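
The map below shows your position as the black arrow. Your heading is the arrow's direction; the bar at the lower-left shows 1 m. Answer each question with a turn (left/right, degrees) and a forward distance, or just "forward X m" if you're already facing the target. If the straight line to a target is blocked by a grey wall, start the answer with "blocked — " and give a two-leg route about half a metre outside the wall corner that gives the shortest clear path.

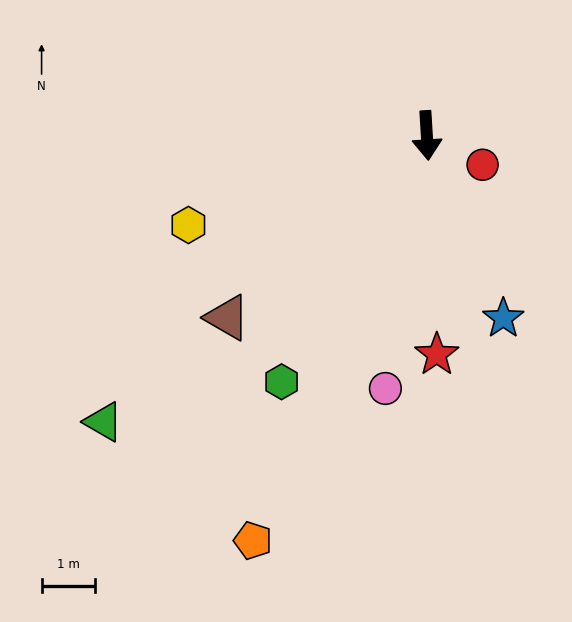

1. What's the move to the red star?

forward 4.1 m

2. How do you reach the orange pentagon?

turn right 27°, forward 8.3 m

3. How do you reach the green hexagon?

turn right 34°, forward 5.4 m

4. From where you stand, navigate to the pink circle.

turn right 13°, forward 4.8 m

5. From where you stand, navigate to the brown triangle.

turn right 51°, forward 5.1 m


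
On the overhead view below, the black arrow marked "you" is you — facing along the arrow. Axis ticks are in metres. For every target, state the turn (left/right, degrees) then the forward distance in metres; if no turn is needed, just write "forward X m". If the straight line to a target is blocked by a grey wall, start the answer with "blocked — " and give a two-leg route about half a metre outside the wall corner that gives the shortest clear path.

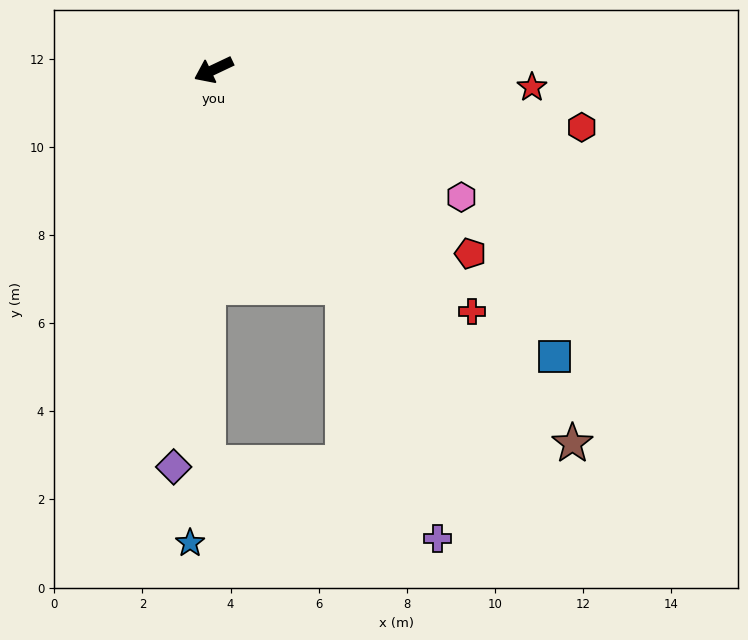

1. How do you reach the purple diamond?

turn left 59°, forward 9.1 m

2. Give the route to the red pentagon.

turn left 119°, forward 7.2 m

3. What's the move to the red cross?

turn left 112°, forward 8.0 m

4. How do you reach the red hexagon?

turn left 146°, forward 8.5 m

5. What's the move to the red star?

turn left 151°, forward 7.2 m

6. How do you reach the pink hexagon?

turn left 127°, forward 6.3 m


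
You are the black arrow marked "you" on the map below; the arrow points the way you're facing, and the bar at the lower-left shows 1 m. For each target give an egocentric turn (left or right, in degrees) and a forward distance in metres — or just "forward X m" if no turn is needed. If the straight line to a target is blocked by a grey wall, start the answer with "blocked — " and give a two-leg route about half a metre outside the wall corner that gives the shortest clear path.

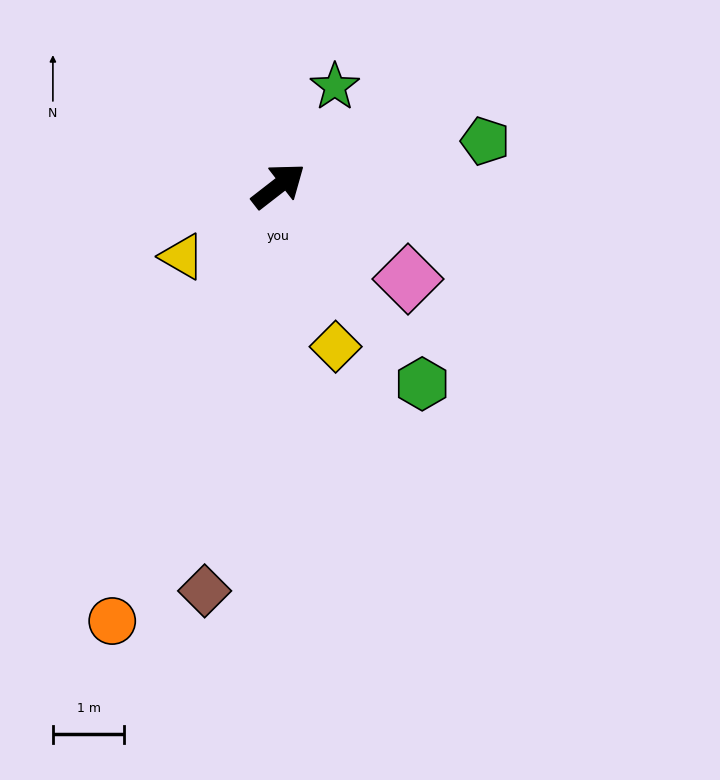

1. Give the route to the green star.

turn left 23°, forward 1.6 m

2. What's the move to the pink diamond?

turn right 74°, forward 2.2 m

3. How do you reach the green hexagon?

turn right 92°, forward 3.4 m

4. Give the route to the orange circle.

turn right 149°, forward 6.5 m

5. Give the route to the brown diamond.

turn right 138°, forward 5.8 m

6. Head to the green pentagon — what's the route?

turn right 26°, forward 3.0 m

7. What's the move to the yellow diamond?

turn right 108°, forward 2.4 m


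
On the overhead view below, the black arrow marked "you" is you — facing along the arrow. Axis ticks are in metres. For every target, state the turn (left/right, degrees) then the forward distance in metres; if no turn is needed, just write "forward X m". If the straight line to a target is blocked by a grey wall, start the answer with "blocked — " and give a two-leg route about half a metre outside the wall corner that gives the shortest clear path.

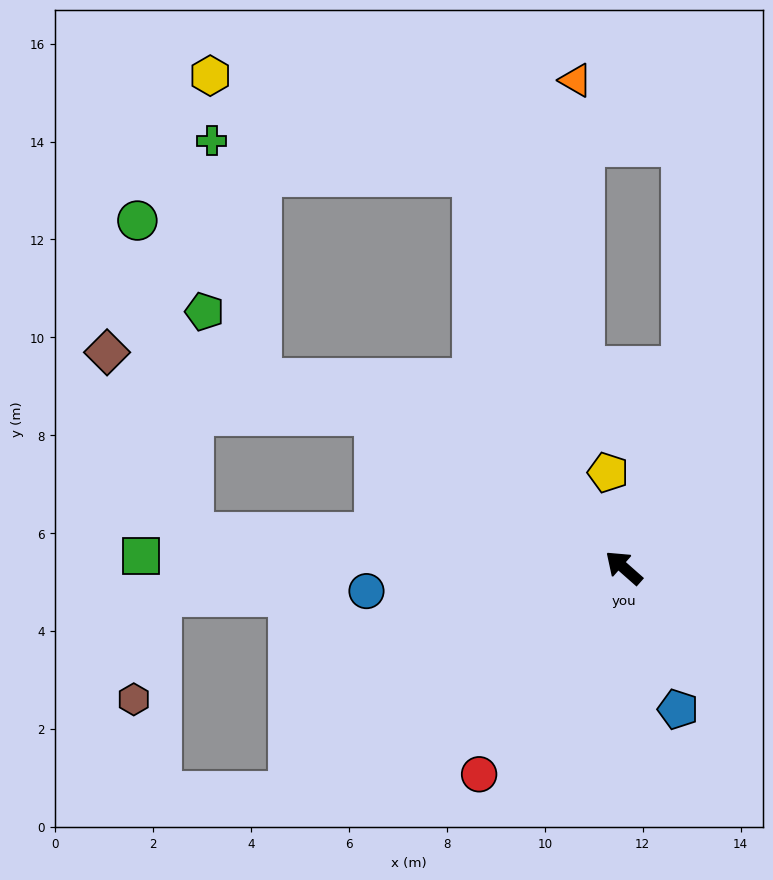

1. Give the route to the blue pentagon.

turn left 152°, forward 3.1 m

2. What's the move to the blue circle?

turn left 47°, forward 5.3 m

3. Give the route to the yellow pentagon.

turn right 39°, forward 2.0 m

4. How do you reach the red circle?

turn left 96°, forward 5.2 m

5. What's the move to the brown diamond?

blocked — turn left 10°, forward 6.0 m, then turn left 18°, forward 5.6 m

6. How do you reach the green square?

turn left 40°, forward 9.9 m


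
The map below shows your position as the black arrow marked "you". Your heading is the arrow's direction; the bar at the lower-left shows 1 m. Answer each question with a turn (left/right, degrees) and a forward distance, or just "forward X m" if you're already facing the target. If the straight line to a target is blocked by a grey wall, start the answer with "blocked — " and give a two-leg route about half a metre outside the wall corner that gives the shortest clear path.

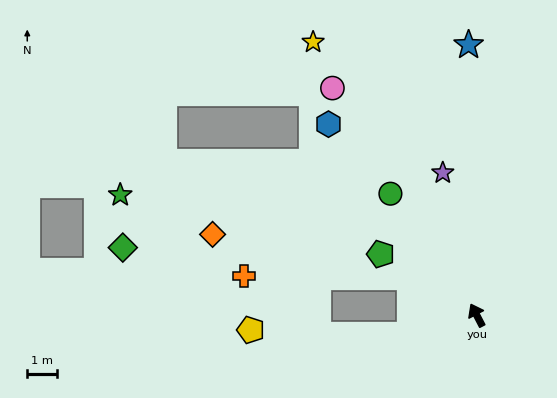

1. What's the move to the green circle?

turn left 8°, forward 4.9 m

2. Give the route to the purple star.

turn right 14°, forward 4.8 m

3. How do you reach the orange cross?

blocked — turn left 33°, forward 2.6 m, then turn left 29°, forward 5.5 m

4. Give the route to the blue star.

turn right 26°, forward 9.0 m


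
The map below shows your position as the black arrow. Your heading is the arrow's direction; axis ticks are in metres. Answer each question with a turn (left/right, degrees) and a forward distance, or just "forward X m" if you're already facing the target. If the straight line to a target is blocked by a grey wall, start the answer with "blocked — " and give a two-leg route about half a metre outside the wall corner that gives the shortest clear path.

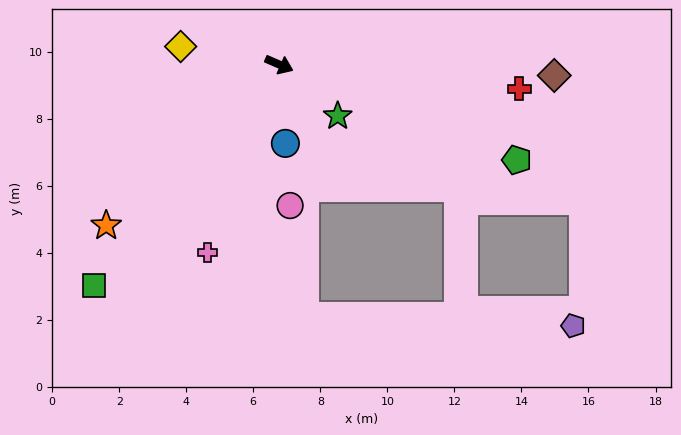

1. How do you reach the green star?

turn right 18°, forward 2.3 m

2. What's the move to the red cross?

turn left 18°, forward 7.2 m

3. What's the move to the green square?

turn right 106°, forward 8.6 m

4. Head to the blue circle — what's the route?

turn right 62°, forward 2.4 m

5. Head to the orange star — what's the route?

turn right 114°, forward 7.0 m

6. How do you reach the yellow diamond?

turn right 167°, forward 3.0 m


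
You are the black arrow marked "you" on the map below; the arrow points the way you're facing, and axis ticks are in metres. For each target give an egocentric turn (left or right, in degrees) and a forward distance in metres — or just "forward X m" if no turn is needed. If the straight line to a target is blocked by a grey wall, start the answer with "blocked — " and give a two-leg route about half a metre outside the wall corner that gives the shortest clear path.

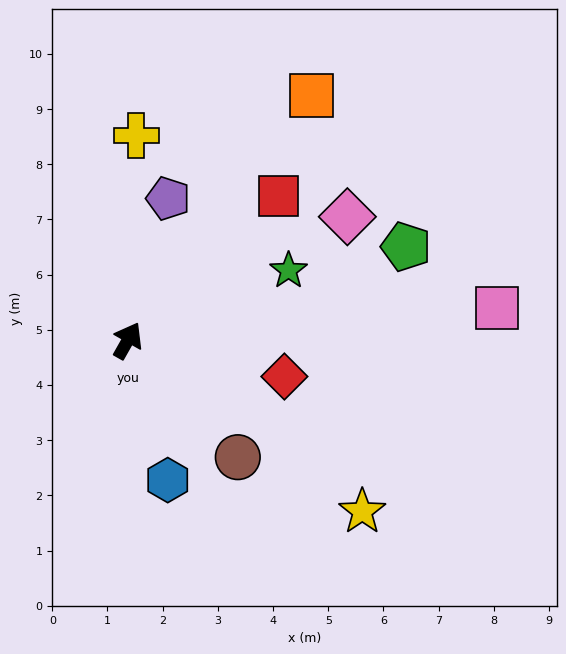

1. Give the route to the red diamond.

turn right 74°, forward 2.9 m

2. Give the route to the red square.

turn right 17°, forward 3.8 m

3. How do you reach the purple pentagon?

turn left 14°, forward 2.7 m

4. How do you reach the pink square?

turn right 56°, forward 6.7 m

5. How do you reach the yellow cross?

turn left 27°, forward 3.7 m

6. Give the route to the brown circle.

turn right 107°, forward 2.9 m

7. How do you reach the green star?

turn right 37°, forward 3.2 m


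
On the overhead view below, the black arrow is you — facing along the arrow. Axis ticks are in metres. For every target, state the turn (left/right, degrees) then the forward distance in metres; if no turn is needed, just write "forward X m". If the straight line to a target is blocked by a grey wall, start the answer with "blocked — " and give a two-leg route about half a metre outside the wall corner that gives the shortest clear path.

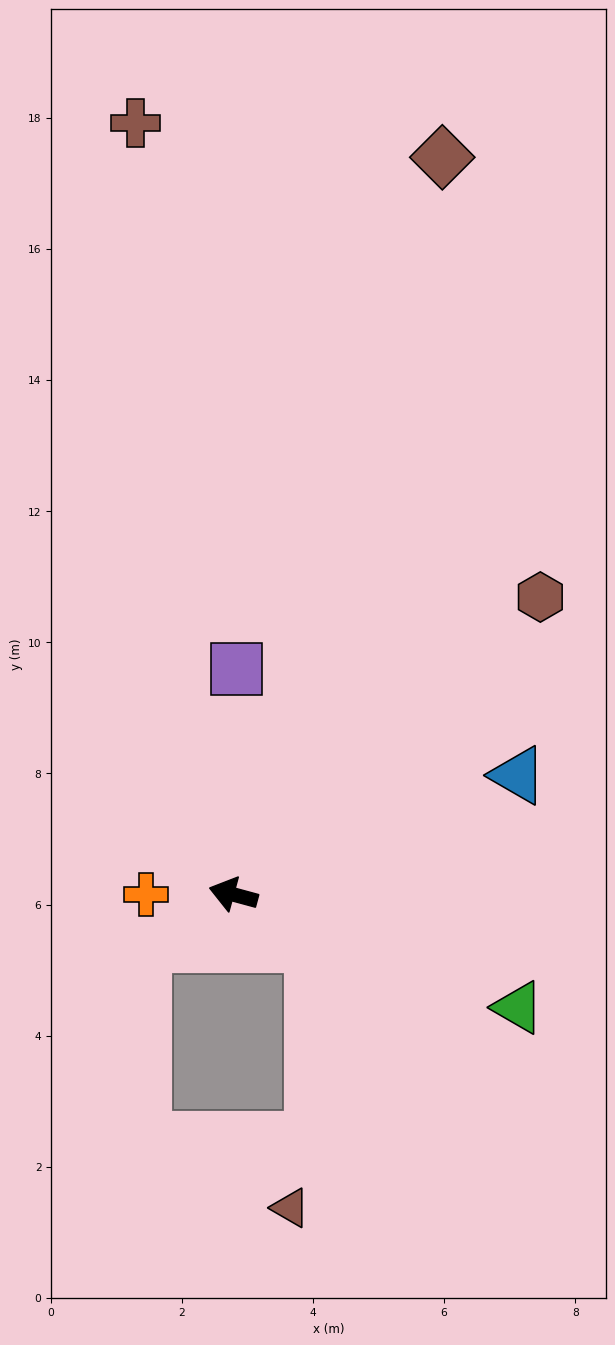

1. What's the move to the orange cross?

turn left 15°, forward 1.3 m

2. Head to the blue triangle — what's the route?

turn right 142°, forward 4.7 m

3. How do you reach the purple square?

turn right 76°, forward 3.4 m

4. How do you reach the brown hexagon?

turn right 121°, forward 6.5 m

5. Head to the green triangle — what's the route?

turn left 174°, forward 4.7 m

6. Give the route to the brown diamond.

turn right 91°, forward 11.7 m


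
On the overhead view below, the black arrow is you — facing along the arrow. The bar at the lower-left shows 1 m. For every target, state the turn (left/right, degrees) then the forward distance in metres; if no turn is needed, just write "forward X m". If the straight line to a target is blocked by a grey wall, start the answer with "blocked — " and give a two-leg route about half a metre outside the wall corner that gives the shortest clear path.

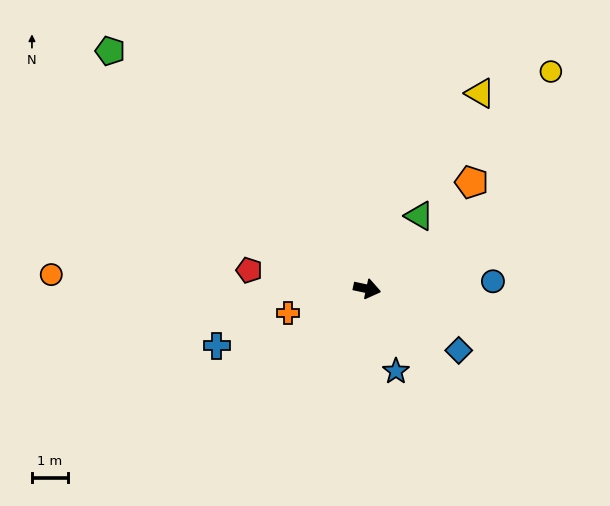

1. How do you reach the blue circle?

turn left 16°, forward 3.5 m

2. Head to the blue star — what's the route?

turn right 59°, forward 2.4 m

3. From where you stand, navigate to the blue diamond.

turn right 22°, forward 3.1 m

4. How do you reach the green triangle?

turn left 67°, forward 2.5 m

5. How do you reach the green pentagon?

turn left 149°, forward 9.8 m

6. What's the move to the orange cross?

turn right 151°, forward 2.3 m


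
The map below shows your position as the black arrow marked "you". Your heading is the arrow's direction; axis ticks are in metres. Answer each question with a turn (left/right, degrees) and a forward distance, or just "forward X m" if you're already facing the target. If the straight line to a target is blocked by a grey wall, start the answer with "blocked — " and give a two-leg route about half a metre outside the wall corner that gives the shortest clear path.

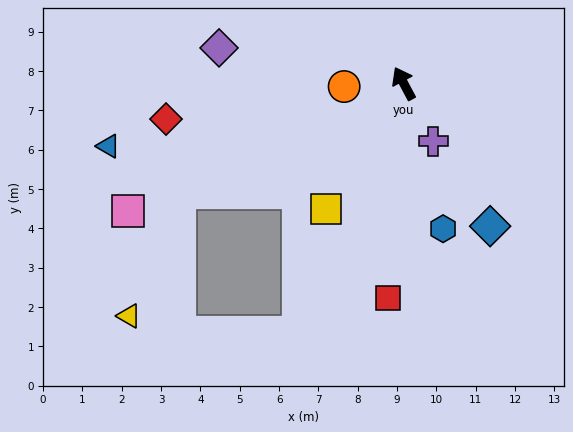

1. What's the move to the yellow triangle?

blocked — turn left 88°, forward 6.4 m, then turn left 42°, forward 3.4 m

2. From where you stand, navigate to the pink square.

turn left 87°, forward 7.7 m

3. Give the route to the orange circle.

turn left 65°, forward 1.5 m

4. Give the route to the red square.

turn left 148°, forward 5.5 m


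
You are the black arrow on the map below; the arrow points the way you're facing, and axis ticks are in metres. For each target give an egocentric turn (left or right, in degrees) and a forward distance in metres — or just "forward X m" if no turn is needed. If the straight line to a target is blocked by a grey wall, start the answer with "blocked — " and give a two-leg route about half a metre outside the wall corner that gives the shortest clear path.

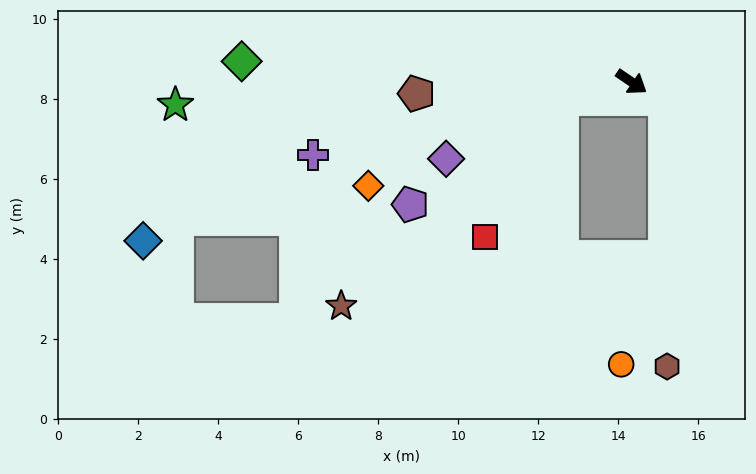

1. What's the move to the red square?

blocked — turn right 132°, forward 1.8 m, then turn left 47°, forward 3.9 m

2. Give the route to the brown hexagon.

blocked — turn left 7°, forward 0.9 m, then turn right 62°, forward 6.7 m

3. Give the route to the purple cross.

turn right 133°, forward 8.2 m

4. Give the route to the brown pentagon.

turn right 143°, forward 5.4 m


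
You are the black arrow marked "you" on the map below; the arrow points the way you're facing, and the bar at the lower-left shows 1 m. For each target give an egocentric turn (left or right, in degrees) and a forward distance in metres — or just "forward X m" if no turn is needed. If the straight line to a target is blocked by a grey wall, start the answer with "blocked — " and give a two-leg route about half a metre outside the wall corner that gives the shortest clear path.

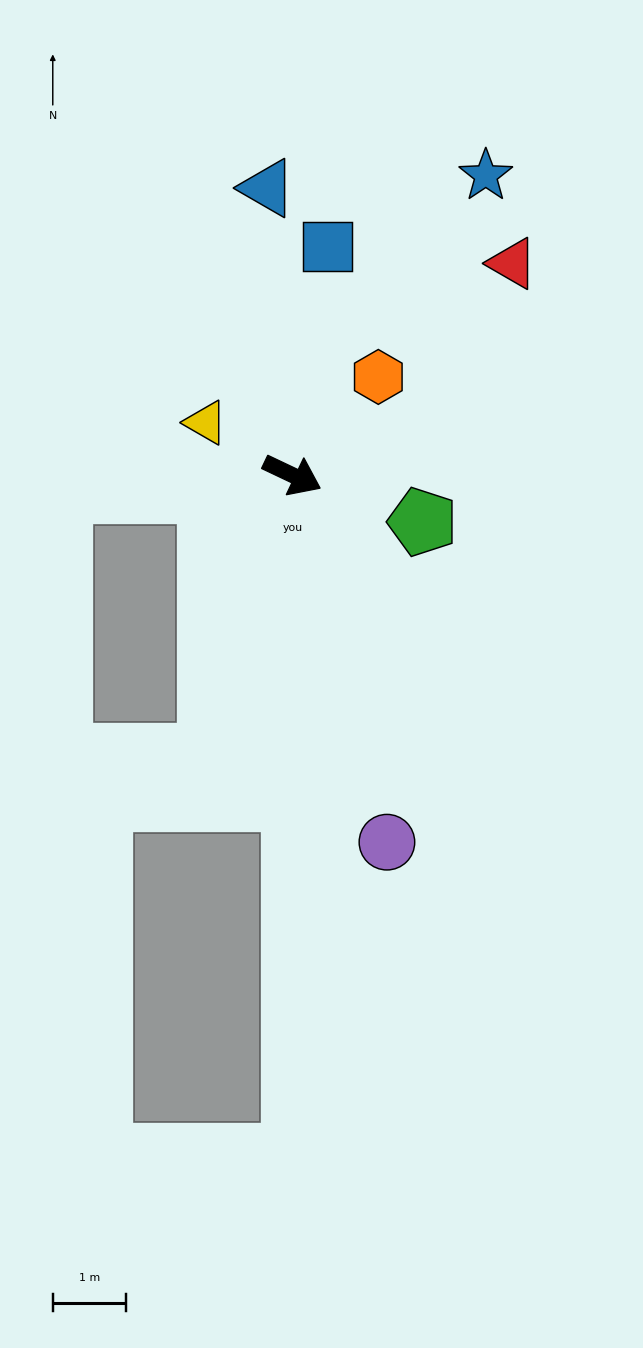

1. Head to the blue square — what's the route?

turn left 107°, forward 3.2 m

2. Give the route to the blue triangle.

turn left 120°, forward 3.9 m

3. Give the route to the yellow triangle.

turn left 174°, forward 1.4 m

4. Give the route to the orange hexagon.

turn left 74°, forward 1.8 m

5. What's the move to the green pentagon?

turn left 6°, forward 1.9 m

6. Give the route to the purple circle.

turn right 50°, forward 5.2 m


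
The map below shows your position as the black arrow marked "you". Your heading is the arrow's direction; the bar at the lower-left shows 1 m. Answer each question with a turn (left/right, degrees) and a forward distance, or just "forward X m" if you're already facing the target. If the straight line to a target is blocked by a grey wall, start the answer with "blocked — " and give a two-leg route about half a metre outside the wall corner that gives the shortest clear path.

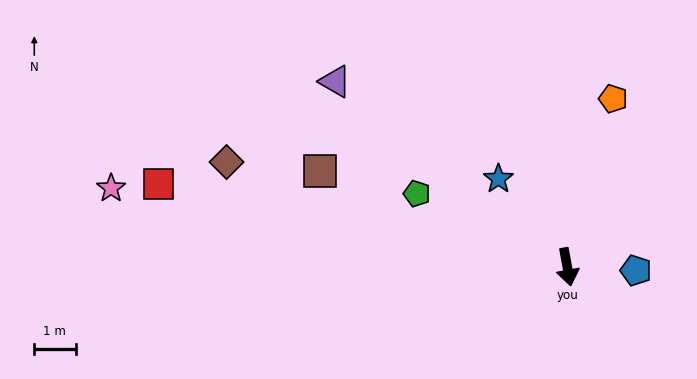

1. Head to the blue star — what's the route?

turn right 152°, forward 2.7 m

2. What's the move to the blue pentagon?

turn left 77°, forward 1.7 m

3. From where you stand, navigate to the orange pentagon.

turn left 154°, forward 4.2 m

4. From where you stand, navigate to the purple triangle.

turn right 139°, forward 7.2 m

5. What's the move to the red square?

turn right 112°, forward 10.1 m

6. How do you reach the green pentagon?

turn right 126°, forward 4.1 m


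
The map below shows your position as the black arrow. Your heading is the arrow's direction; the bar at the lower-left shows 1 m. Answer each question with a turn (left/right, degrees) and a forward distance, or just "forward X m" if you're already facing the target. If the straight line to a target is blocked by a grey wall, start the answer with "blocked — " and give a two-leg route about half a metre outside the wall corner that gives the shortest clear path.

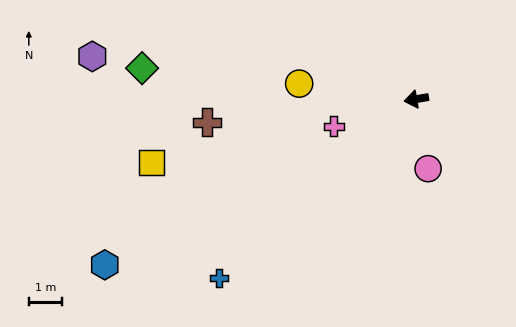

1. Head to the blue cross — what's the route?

turn left 33°, forward 8.0 m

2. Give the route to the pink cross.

turn left 9°, forward 2.6 m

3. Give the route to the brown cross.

turn right 3°, forward 6.4 m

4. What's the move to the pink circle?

turn left 90°, forward 2.1 m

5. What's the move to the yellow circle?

turn right 17°, forward 3.6 m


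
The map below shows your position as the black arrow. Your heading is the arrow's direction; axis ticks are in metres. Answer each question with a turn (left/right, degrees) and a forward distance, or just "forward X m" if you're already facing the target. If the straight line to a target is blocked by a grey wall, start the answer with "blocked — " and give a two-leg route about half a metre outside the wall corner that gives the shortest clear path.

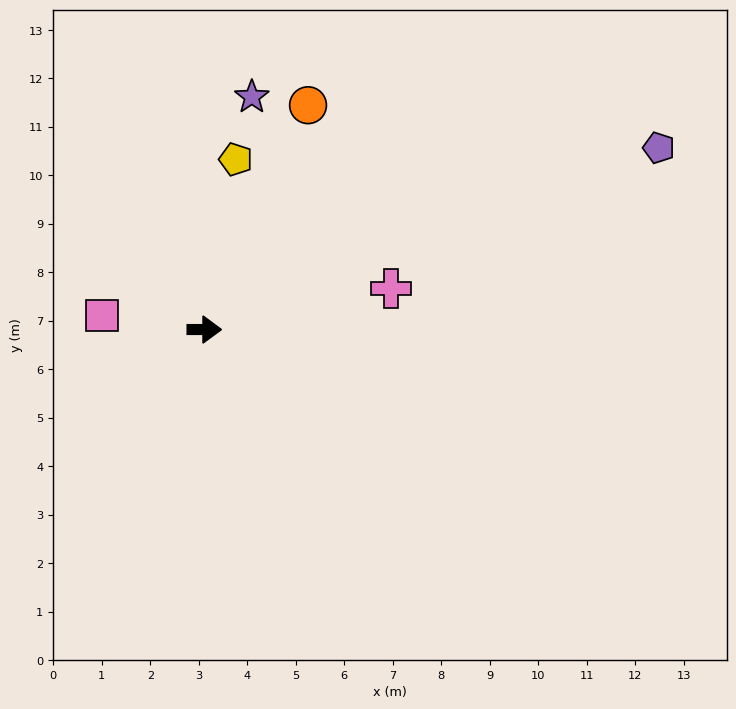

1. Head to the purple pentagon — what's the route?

turn left 22°, forward 10.1 m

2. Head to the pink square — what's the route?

turn left 172°, forward 2.1 m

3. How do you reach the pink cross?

turn left 12°, forward 3.9 m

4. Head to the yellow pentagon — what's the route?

turn left 80°, forward 3.6 m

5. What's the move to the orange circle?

turn left 65°, forward 5.1 m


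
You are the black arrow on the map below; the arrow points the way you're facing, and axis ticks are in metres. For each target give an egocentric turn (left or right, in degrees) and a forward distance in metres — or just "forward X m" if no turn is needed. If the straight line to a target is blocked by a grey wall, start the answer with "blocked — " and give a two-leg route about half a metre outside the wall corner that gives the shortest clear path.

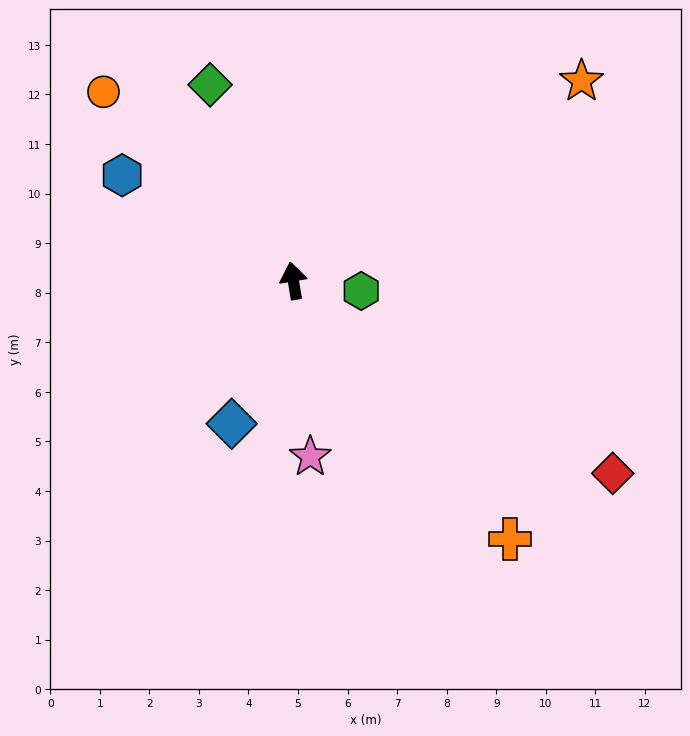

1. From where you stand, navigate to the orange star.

turn right 65°, forward 7.1 m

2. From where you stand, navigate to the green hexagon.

turn right 108°, forward 1.4 m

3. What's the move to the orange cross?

turn right 149°, forward 6.8 m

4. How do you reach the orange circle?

turn left 36°, forward 5.4 m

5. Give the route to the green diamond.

turn left 14°, forward 4.3 m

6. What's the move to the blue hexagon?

turn left 49°, forward 4.1 m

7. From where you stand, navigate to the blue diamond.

turn left 147°, forward 3.1 m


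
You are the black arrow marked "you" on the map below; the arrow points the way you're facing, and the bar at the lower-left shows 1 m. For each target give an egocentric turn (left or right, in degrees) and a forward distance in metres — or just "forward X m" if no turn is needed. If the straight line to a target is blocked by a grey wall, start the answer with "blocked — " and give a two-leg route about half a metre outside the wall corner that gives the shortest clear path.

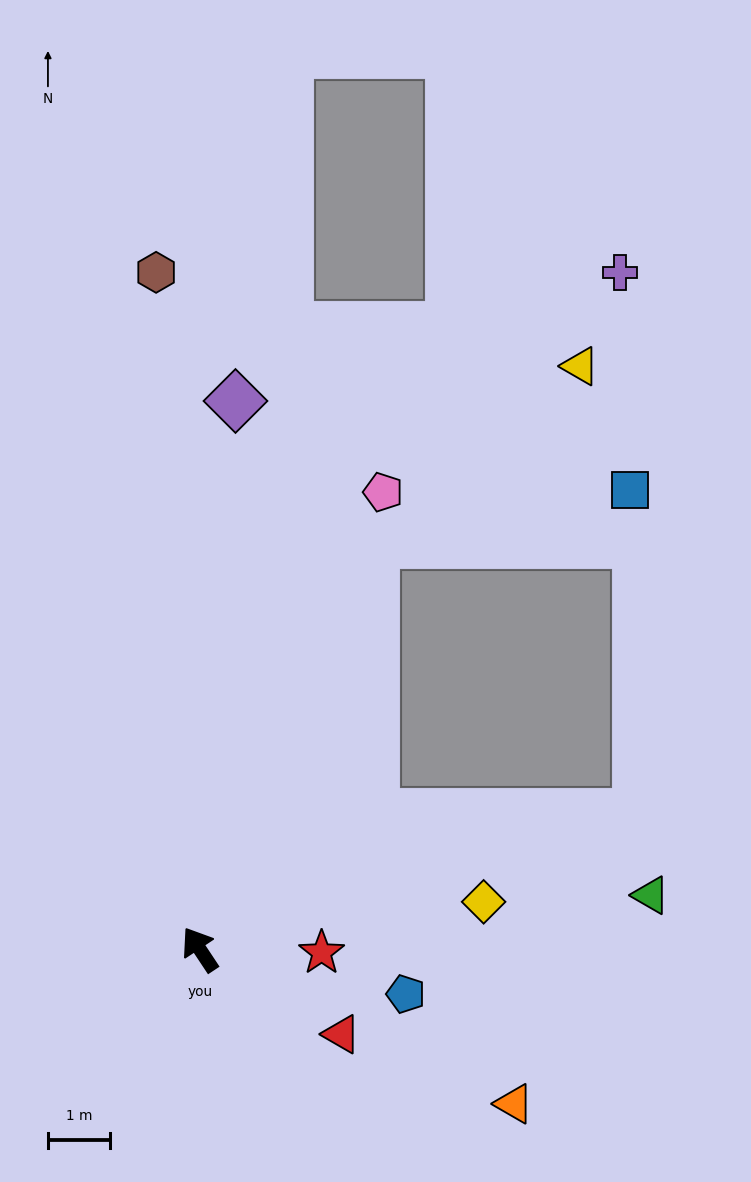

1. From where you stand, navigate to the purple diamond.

turn right 37°, forward 8.9 m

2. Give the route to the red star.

turn right 125°, forward 2.0 m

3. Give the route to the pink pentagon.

turn right 55°, forward 8.0 m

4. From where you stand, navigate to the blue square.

blocked — turn right 57°, forward 7.2 m, then turn right 55°, forward 4.2 m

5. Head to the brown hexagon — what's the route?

turn right 30°, forward 11.0 m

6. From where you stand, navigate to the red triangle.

turn right 154°, forward 2.7 m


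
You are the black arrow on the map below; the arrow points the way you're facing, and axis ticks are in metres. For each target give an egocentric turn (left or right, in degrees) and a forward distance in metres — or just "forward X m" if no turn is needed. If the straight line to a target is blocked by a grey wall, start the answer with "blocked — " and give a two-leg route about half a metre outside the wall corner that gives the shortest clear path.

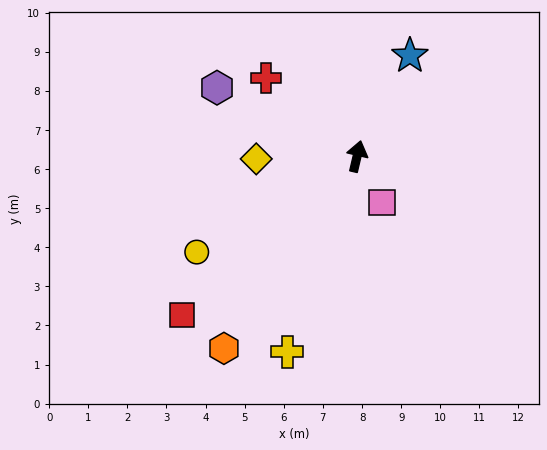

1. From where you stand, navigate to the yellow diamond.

turn left 105°, forward 2.6 m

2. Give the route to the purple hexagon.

turn left 77°, forward 4.0 m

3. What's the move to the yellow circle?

turn left 134°, forward 4.8 m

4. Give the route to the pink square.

turn right 139°, forward 1.3 m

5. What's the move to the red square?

turn left 145°, forward 6.0 m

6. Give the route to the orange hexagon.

turn left 158°, forward 6.0 m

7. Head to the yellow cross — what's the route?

turn left 174°, forward 5.3 m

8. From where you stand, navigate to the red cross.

turn left 63°, forward 3.1 m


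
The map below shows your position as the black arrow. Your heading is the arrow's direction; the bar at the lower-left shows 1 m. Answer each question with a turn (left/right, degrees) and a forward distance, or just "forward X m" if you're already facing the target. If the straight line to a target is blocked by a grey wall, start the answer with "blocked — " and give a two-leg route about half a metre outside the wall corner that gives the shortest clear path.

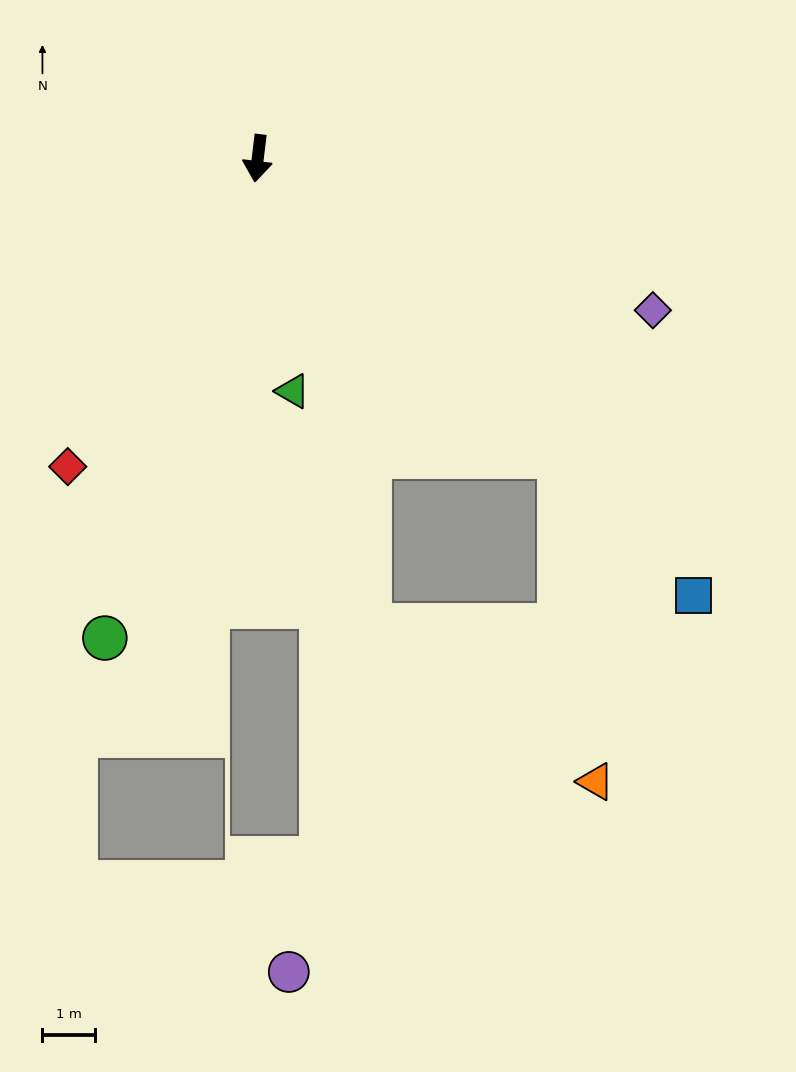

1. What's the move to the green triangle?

turn left 16°, forward 4.5 m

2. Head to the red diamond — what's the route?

turn right 25°, forward 6.8 m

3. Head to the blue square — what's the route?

turn left 52°, forward 11.7 m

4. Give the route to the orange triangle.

blocked — turn left 52°, forward 8.0 m, then turn right 39°, forward 6.2 m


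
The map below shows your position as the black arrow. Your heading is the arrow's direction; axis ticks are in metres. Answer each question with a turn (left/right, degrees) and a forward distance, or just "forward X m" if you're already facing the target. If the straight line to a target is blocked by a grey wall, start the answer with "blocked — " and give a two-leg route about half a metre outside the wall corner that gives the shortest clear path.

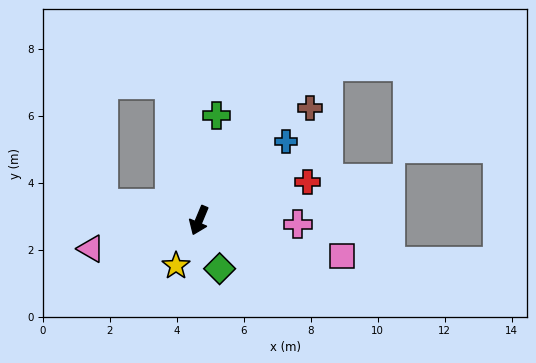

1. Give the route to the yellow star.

turn right 4°, forward 1.5 m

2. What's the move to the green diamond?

turn left 46°, forward 1.6 m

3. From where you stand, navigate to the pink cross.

turn left 110°, forward 3.0 m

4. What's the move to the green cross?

turn right 167°, forward 3.2 m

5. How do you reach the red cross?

turn left 132°, forward 3.4 m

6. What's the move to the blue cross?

turn left 155°, forward 3.5 m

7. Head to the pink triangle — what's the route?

turn right 53°, forward 3.3 m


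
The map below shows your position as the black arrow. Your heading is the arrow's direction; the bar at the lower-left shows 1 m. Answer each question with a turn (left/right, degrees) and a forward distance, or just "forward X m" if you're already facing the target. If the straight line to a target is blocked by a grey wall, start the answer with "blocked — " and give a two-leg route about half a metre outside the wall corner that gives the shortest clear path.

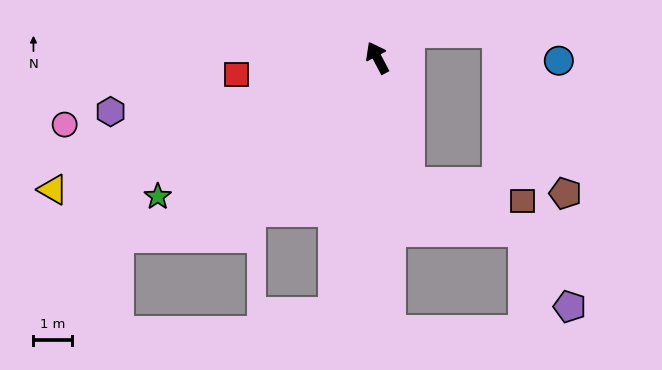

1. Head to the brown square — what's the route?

blocked — turn left 167°, forward 3.4 m, then turn left 66°, forward 3.0 m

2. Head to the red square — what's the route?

turn left 69°, forward 3.7 m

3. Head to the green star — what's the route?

turn left 95°, forward 6.8 m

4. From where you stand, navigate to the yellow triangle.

turn left 84°, forward 9.2 m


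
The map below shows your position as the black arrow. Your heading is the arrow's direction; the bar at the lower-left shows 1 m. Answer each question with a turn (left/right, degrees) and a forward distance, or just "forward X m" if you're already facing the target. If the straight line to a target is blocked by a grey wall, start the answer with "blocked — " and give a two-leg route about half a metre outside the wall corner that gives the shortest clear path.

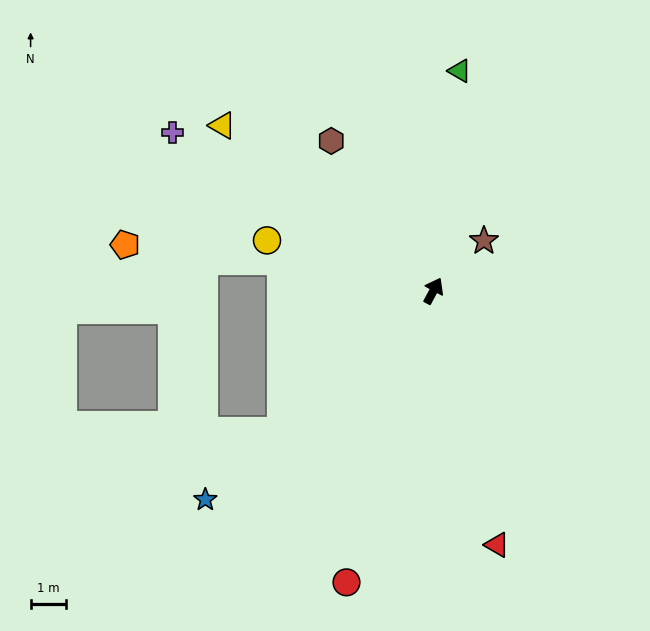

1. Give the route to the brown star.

turn right 17°, forward 2.0 m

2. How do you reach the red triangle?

turn right 138°, forward 7.4 m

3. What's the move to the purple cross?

turn left 87°, forward 8.6 m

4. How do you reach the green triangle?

turn left 22°, forward 6.2 m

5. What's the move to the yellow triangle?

turn left 80°, forward 7.5 m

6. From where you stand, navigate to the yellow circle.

turn left 101°, forward 4.9 m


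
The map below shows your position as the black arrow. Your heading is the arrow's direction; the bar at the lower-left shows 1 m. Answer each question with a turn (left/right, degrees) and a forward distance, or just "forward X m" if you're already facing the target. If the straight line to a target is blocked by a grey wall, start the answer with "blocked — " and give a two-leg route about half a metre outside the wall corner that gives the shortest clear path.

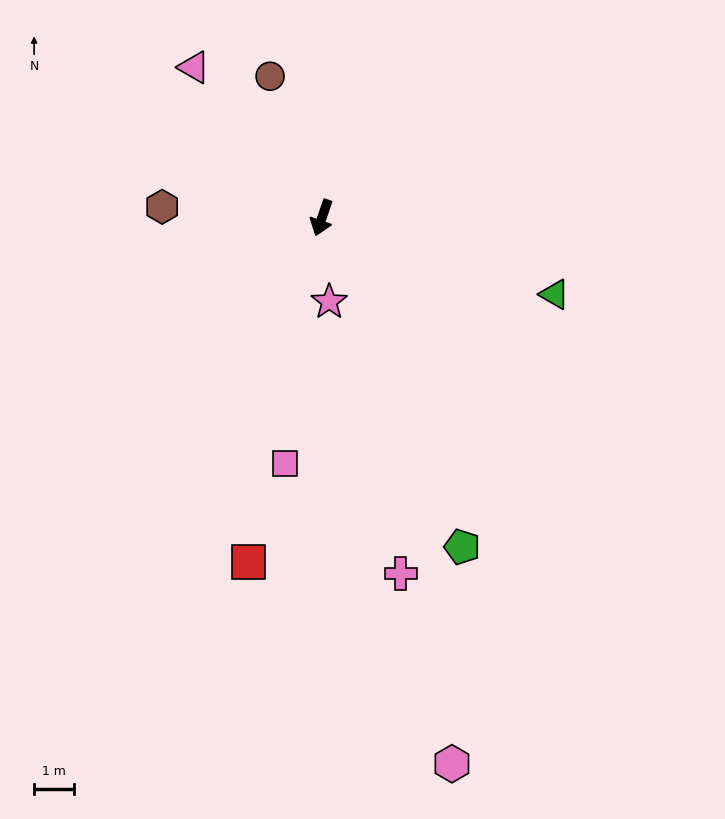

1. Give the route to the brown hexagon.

turn right 75°, forward 4.0 m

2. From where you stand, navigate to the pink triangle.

turn right 121°, forward 4.9 m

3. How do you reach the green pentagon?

turn left 42°, forward 8.9 m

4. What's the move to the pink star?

turn left 24°, forward 2.1 m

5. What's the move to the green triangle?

turn left 91°, forward 6.1 m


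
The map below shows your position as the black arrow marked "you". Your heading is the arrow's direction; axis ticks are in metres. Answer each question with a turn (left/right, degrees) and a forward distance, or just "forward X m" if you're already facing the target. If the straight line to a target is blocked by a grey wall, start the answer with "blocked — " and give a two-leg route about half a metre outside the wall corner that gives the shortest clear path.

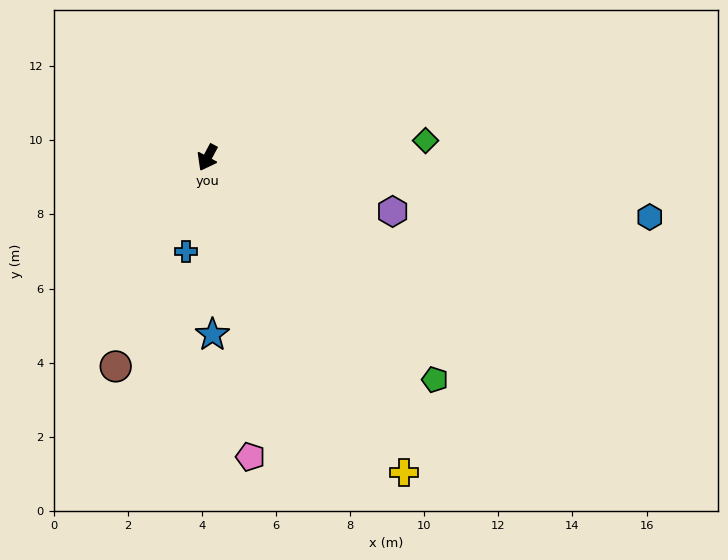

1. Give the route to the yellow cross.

turn left 60°, forward 10.0 m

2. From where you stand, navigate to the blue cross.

turn left 15°, forward 2.6 m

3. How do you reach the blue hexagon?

turn left 111°, forward 12.0 m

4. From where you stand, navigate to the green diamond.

turn left 123°, forward 5.9 m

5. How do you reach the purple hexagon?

turn left 102°, forward 5.2 m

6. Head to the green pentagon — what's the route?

turn left 74°, forward 8.6 m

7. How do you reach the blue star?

turn left 30°, forward 4.8 m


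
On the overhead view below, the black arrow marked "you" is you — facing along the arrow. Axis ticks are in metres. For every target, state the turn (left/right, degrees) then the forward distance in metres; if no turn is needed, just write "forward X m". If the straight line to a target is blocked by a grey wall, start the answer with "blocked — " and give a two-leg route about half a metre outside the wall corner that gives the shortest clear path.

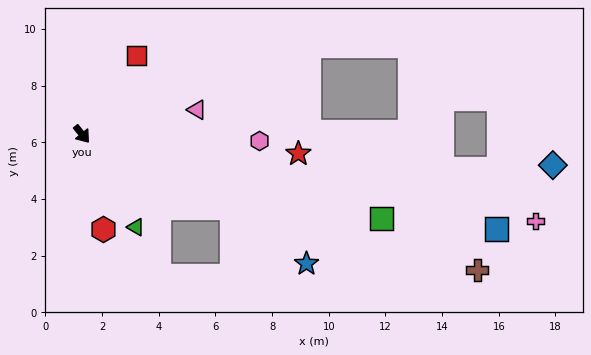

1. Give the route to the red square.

turn left 106°, forward 3.4 m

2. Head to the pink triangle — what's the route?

turn left 63°, forward 4.2 m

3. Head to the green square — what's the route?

turn left 35°, forward 11.0 m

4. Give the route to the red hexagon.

turn right 26°, forward 3.4 m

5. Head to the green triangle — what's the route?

turn right 9°, forward 3.8 m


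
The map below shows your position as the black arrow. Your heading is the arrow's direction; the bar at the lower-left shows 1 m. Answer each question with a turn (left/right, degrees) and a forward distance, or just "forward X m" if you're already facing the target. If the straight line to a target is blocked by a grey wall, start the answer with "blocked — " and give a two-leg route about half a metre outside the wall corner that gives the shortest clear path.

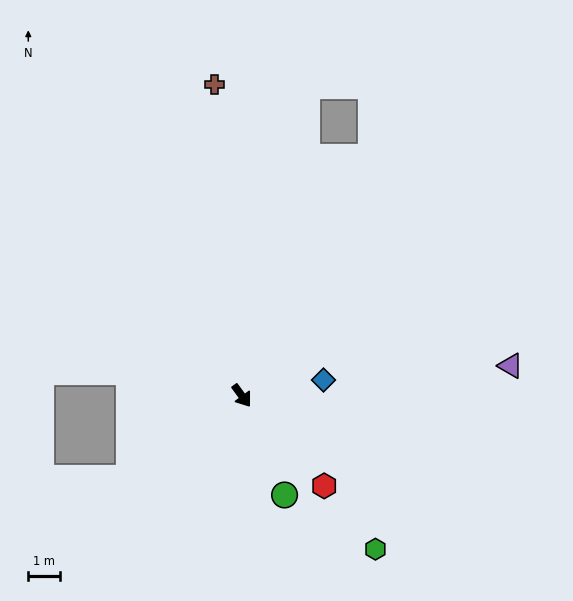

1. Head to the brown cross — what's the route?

turn left 149°, forward 9.8 m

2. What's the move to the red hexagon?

turn left 6°, forward 3.8 m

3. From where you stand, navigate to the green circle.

turn right 13°, forward 3.4 m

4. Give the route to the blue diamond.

turn left 65°, forward 2.6 m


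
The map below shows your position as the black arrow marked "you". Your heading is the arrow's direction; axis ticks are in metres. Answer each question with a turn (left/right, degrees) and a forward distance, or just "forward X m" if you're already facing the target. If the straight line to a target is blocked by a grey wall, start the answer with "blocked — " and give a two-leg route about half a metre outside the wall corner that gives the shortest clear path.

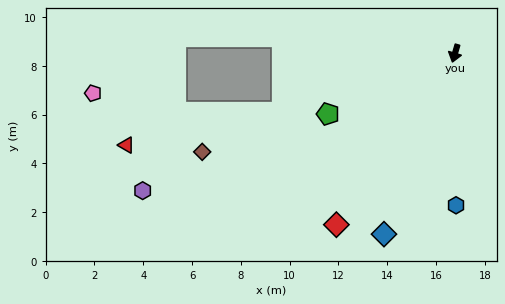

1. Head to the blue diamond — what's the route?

turn right 5°, forward 8.0 m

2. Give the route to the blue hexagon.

turn left 17°, forward 6.2 m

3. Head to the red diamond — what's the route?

turn right 18°, forward 8.5 m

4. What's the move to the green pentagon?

turn right 48°, forward 5.8 m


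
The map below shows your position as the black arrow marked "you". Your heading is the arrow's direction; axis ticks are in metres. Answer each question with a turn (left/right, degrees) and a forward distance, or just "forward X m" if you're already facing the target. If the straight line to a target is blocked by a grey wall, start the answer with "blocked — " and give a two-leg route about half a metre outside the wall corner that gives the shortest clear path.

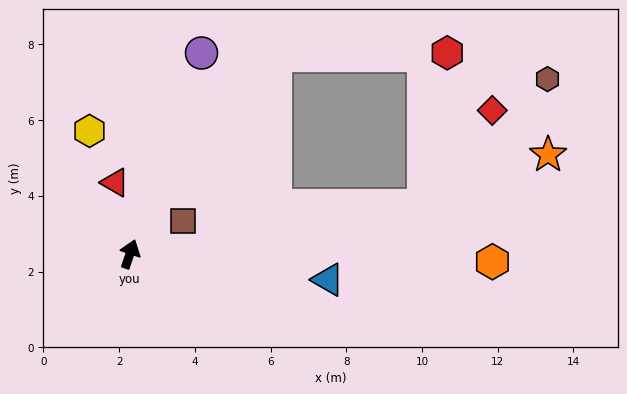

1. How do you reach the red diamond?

blocked — turn right 62°, forward 7.9 m, then turn left 45°, forward 3.1 m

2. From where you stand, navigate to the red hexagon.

blocked — turn right 18°, forward 6.5 m, then turn right 52°, forward 4.5 m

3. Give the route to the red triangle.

turn left 31°, forward 1.9 m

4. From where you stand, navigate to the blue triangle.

turn right 78°, forward 5.3 m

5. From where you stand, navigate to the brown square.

turn right 39°, forward 1.7 m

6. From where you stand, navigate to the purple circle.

forward 5.6 m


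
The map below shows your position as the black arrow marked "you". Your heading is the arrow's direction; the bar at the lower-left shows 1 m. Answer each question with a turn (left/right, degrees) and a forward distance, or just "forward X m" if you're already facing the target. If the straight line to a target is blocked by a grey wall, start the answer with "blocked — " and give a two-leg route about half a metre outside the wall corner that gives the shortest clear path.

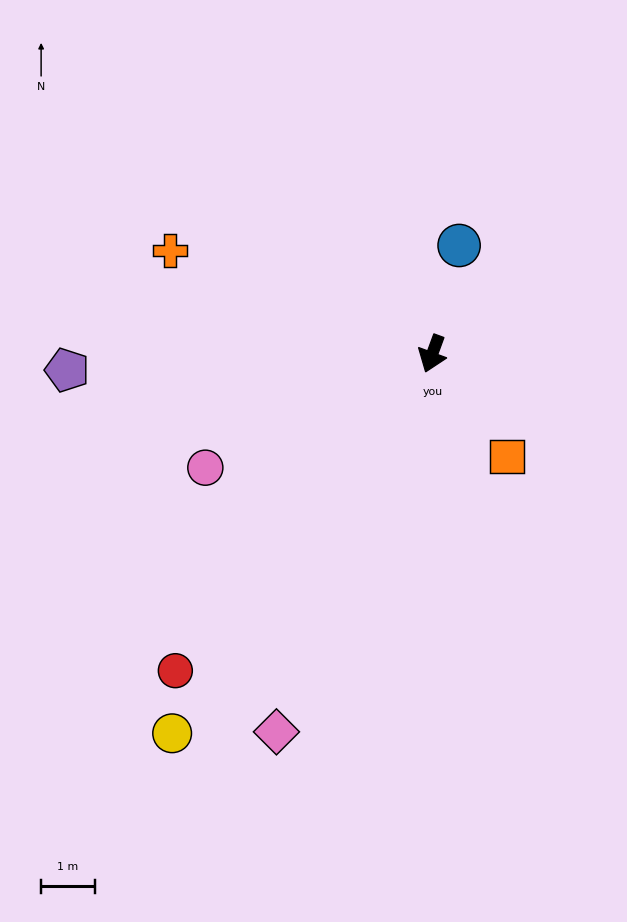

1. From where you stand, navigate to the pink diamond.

turn right 2°, forward 7.6 m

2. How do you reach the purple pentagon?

turn right 67°, forward 6.8 m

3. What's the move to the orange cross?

turn right 91°, forward 5.2 m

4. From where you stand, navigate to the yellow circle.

turn right 14°, forward 8.5 m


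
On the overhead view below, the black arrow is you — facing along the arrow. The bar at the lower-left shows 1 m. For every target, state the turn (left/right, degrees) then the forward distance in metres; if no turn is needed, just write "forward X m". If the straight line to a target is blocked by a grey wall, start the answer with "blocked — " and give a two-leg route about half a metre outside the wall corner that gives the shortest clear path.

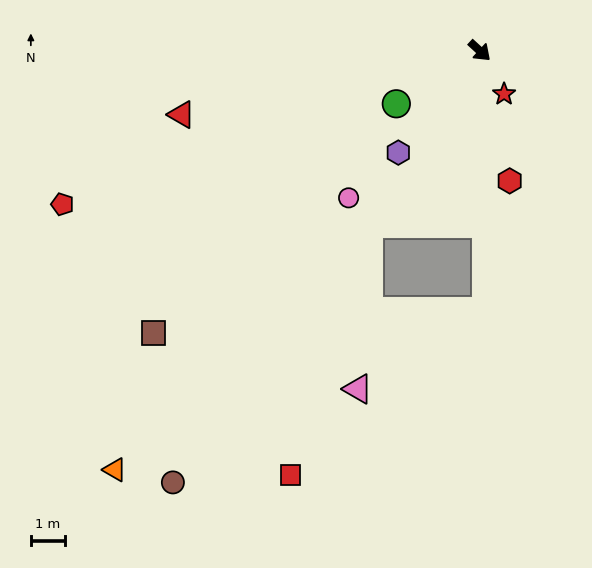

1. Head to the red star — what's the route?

turn right 18°, forward 1.5 m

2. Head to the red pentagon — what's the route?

turn right 117°, forward 13.0 m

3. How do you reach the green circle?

turn right 105°, forward 2.9 m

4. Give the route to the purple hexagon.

turn right 86°, forward 3.8 m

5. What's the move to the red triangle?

turn right 125°, forward 9.0 m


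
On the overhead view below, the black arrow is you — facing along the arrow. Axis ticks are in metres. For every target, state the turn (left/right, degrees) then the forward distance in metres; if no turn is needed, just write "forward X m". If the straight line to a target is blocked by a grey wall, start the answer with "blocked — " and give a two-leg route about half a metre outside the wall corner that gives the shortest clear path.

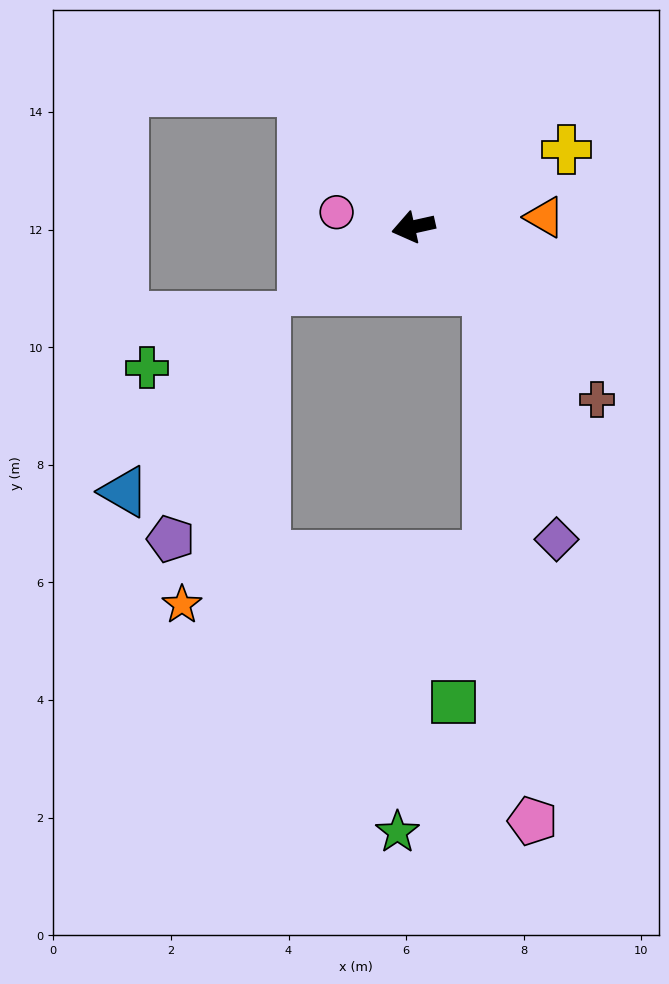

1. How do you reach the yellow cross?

turn right 166°, forward 2.9 m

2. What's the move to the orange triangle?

turn left 172°, forward 2.2 m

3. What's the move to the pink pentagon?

blocked — turn left 127°, forward 1.7 m, then turn right 45°, forward 9.0 m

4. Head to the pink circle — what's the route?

turn right 23°, forward 1.3 m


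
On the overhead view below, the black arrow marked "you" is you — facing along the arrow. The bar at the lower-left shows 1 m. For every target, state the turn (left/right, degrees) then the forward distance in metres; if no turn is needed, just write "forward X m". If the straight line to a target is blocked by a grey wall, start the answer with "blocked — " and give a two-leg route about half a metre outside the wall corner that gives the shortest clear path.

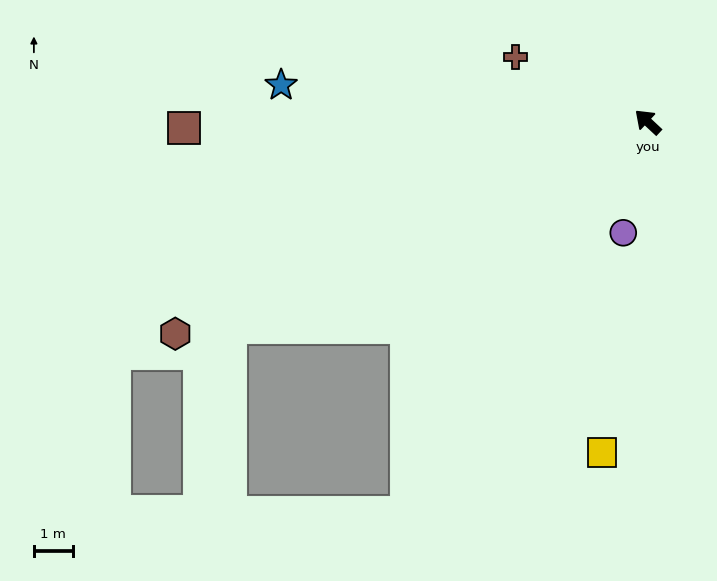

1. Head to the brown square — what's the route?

turn left 44°, forward 12.0 m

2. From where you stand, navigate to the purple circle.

turn left 121°, forward 2.9 m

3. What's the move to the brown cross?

turn left 17°, forward 3.8 m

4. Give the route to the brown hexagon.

turn left 67°, forward 13.4 m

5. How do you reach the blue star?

turn left 37°, forward 9.5 m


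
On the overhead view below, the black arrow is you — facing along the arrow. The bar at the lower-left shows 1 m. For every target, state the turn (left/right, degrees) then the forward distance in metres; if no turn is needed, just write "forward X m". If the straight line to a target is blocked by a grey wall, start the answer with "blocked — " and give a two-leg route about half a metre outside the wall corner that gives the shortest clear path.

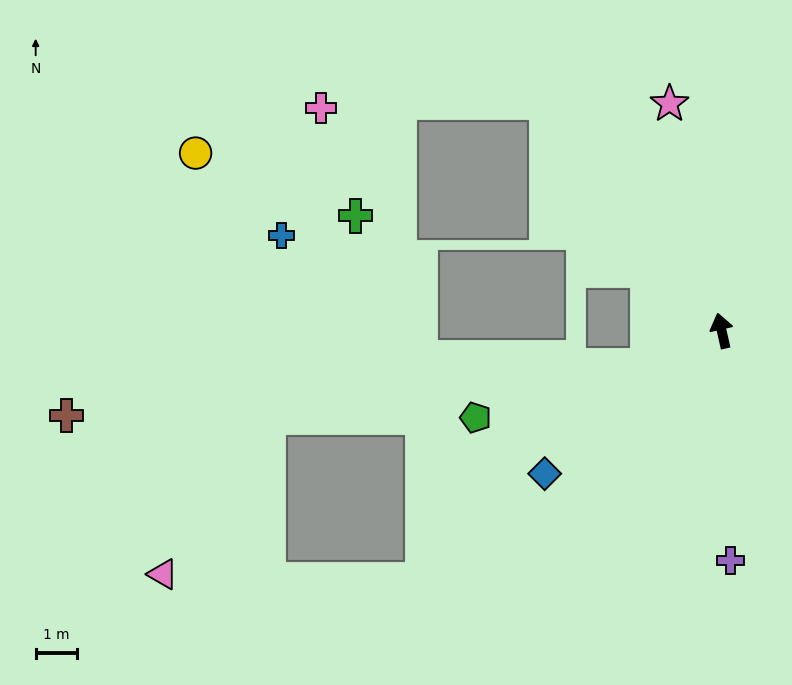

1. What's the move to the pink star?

forward 5.7 m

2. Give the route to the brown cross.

blocked — turn left 103°, forward 2.0 m, then turn right 21°, forward 14.2 m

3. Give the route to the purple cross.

turn left 169°, forward 5.6 m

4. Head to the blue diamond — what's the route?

turn left 116°, forward 5.5 m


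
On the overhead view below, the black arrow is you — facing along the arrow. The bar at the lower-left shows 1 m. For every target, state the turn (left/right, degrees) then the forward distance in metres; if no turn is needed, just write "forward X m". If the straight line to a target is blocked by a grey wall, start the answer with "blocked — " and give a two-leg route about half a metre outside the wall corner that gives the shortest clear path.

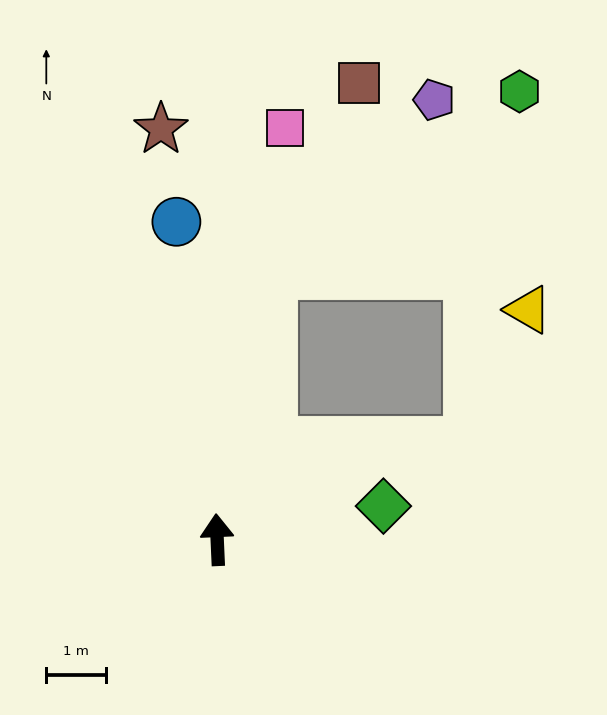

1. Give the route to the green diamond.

turn right 81°, forward 2.9 m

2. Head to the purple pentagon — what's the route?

blocked — turn right 14°, forward 4.6 m, then turn right 31°, forward 4.0 m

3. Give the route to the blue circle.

turn left 5°, forward 5.4 m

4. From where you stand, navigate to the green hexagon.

blocked — turn right 14°, forward 4.6 m, then turn right 42°, forward 5.2 m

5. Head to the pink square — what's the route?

turn right 12°, forward 7.0 m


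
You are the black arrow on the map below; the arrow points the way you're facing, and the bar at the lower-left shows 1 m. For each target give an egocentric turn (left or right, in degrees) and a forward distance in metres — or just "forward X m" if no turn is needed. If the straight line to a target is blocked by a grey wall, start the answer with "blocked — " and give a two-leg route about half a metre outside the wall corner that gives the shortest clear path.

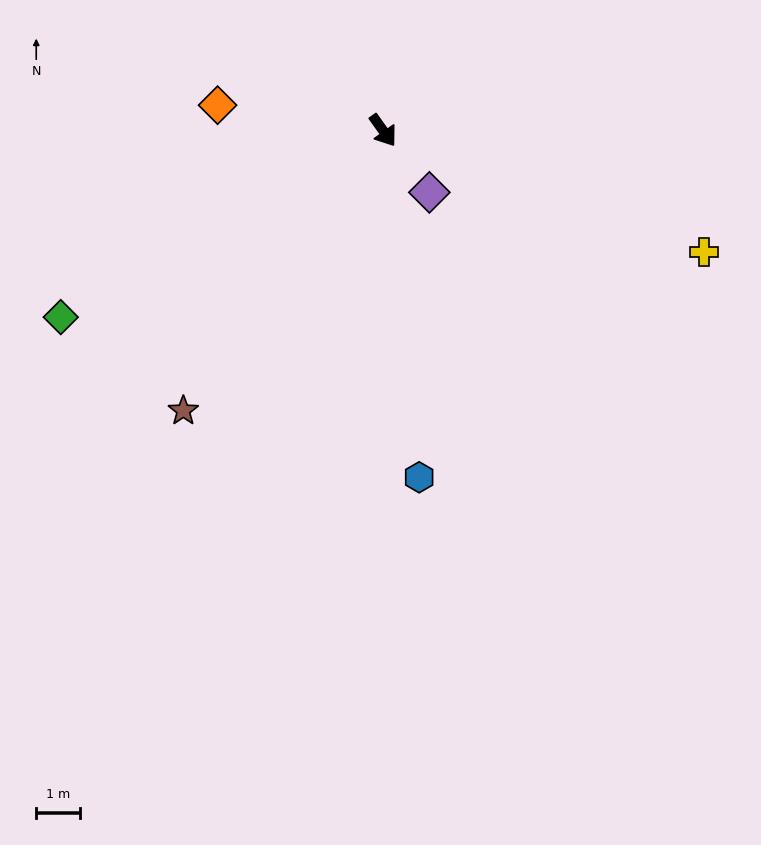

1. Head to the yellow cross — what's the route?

turn left 34°, forward 7.9 m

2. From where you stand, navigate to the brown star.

turn right 71°, forward 7.9 m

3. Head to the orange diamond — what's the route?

turn right 134°, forward 3.8 m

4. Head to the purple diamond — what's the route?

forward 1.8 m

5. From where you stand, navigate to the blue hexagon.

turn right 30°, forward 8.0 m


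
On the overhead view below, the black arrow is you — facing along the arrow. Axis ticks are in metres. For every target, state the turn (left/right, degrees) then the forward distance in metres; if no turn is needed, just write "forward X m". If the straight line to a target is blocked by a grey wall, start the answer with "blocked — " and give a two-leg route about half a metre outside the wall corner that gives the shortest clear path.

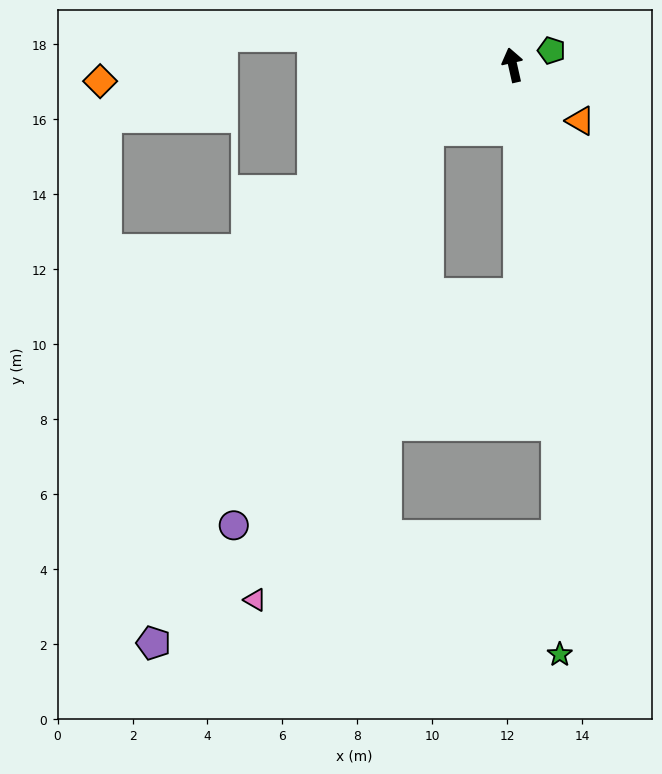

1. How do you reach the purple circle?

blocked — turn left 115°, forward 2.8 m, then turn left 26°, forward 11.8 m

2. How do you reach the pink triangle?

blocked — turn left 115°, forward 2.8 m, then turn left 32°, forward 13.4 m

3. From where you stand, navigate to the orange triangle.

turn right 142°, forward 2.3 m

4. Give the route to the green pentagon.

turn right 82°, forward 1.1 m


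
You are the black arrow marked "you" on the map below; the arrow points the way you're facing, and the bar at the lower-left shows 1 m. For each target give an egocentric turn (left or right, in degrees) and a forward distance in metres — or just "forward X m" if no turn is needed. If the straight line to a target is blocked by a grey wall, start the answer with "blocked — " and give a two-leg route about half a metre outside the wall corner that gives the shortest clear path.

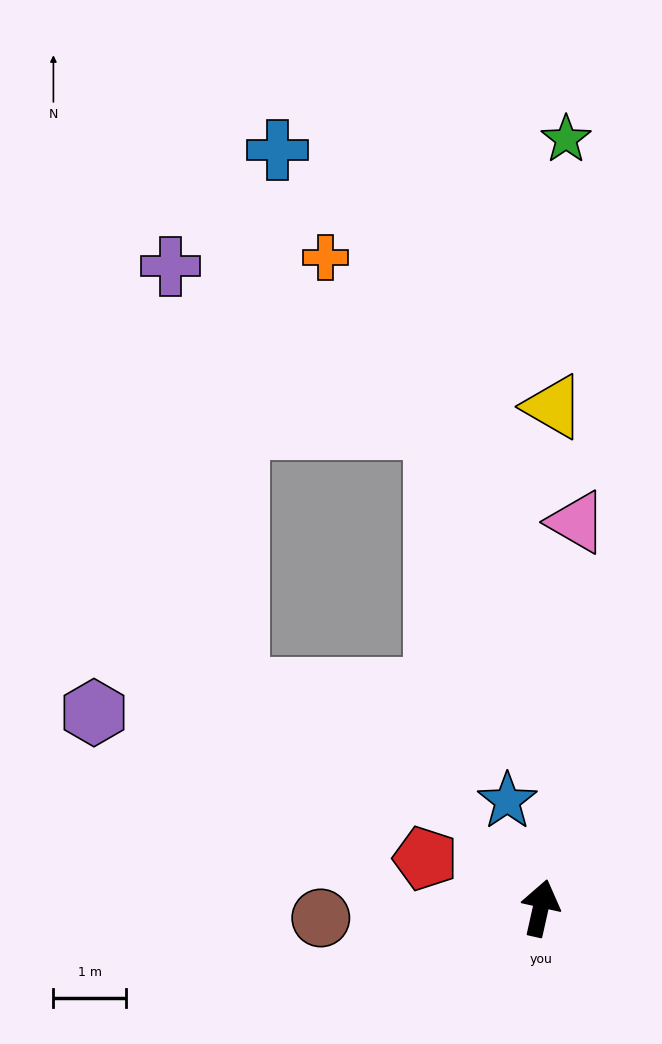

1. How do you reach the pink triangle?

turn left 7°, forward 5.4 m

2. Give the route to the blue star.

turn left 30°, forward 1.6 m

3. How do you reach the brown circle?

turn left 105°, forward 3.0 m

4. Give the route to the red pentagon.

turn left 79°, forward 1.7 m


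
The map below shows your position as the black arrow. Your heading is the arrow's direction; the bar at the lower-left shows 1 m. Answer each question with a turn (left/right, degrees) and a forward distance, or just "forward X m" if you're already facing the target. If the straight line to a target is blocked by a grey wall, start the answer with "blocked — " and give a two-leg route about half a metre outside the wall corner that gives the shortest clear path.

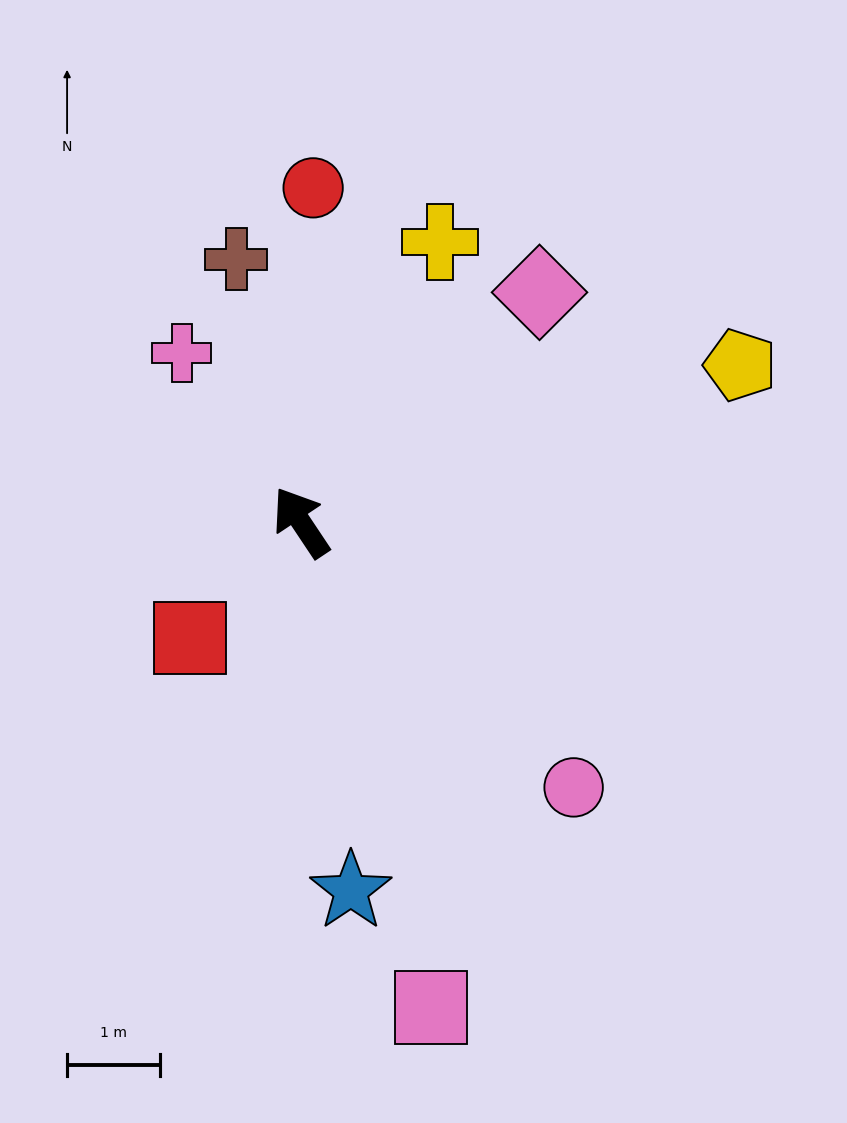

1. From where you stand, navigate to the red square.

turn left 102°, forward 1.7 m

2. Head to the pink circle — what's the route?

turn right 168°, forward 4.1 m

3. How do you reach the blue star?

turn left 154°, forward 4.0 m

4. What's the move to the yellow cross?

turn right 60°, forward 3.4 m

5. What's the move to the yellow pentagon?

turn right 104°, forward 5.0 m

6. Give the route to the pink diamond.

turn right 80°, forward 3.6 m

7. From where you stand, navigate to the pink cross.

forward 2.2 m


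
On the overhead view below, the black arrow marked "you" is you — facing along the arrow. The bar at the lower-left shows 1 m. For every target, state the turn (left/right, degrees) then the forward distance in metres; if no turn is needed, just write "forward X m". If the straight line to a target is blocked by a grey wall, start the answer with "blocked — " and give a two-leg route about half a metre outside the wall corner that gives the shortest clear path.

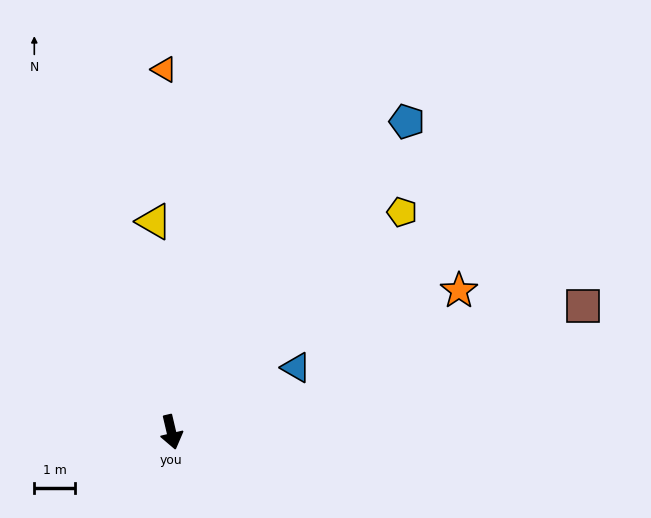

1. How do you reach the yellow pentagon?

turn left 120°, forward 7.8 m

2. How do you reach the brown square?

turn left 94°, forward 10.6 m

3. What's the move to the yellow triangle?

turn left 172°, forward 5.2 m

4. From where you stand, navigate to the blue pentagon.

turn left 130°, forward 9.6 m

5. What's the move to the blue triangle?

turn left 104°, forward 3.5 m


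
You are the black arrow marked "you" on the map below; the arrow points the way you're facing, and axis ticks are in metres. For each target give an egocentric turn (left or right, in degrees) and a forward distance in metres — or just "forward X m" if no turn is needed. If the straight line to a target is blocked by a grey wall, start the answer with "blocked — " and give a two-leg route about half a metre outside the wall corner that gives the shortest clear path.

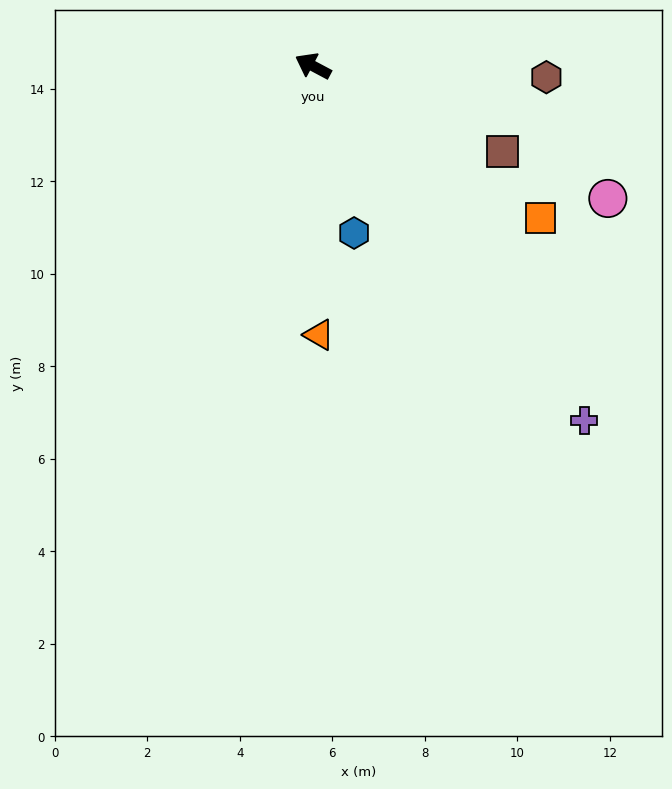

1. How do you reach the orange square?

turn left 174°, forward 5.9 m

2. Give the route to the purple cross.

turn left 155°, forward 9.7 m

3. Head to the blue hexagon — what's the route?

turn left 132°, forward 3.7 m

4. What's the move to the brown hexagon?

turn right 155°, forward 5.1 m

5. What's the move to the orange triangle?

turn left 119°, forward 5.8 m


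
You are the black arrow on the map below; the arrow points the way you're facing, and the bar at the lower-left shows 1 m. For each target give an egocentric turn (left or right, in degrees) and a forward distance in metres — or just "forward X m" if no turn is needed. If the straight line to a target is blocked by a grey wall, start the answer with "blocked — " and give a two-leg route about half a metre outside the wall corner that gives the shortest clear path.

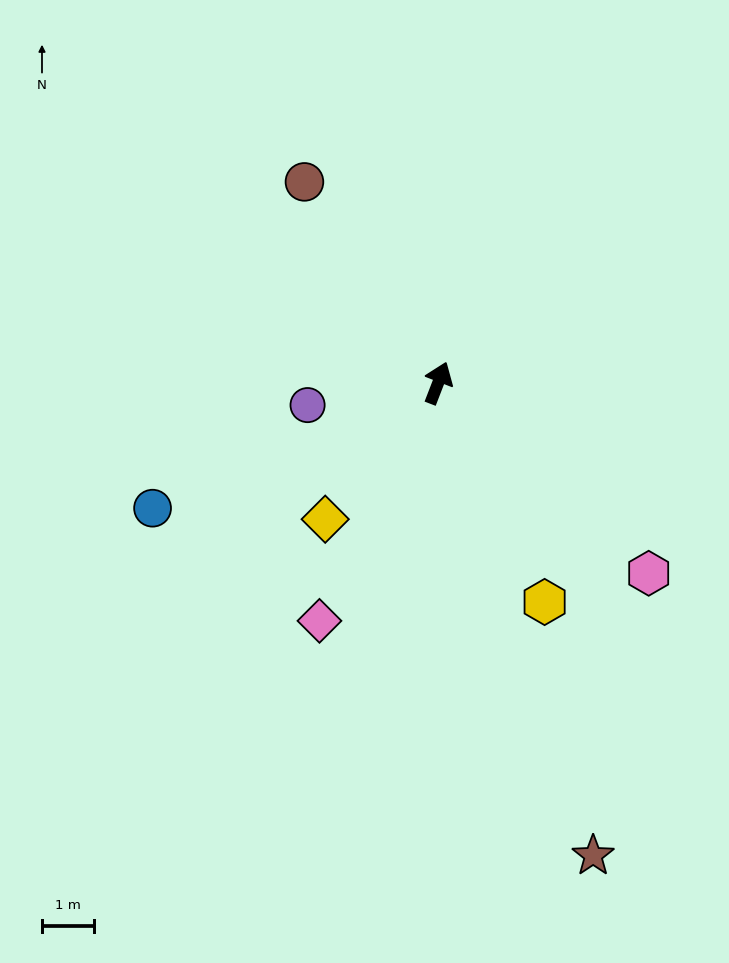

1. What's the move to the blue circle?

turn left 135°, forward 6.0 m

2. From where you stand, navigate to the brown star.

turn right 141°, forward 9.5 m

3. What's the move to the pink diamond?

turn left 175°, forward 5.1 m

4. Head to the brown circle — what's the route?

turn left 55°, forward 4.6 m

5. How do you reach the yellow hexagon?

turn right 133°, forward 4.7 m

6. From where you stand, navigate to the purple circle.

turn left 121°, forward 2.5 m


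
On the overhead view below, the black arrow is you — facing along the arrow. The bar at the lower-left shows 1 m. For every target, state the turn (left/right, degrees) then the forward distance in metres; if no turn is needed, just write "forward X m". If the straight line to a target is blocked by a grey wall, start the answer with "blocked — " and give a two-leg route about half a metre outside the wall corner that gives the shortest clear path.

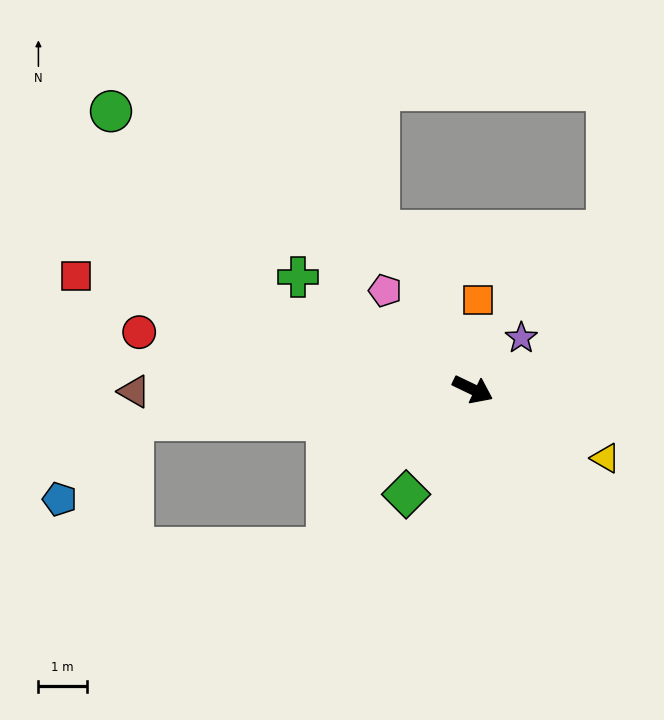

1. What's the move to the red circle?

turn right 164°, forward 7.0 m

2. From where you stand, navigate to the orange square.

turn left 112°, forward 1.8 m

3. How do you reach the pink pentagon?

turn left 157°, forward 2.7 m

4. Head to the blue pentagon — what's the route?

blocked — turn right 149°, forward 7.0 m, then turn left 42°, forward 2.2 m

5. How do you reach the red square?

turn right 170°, forward 8.5 m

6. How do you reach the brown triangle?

turn right 154°, forward 7.0 m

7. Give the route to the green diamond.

turn right 97°, forward 2.6 m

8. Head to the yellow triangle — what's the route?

forward 3.1 m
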